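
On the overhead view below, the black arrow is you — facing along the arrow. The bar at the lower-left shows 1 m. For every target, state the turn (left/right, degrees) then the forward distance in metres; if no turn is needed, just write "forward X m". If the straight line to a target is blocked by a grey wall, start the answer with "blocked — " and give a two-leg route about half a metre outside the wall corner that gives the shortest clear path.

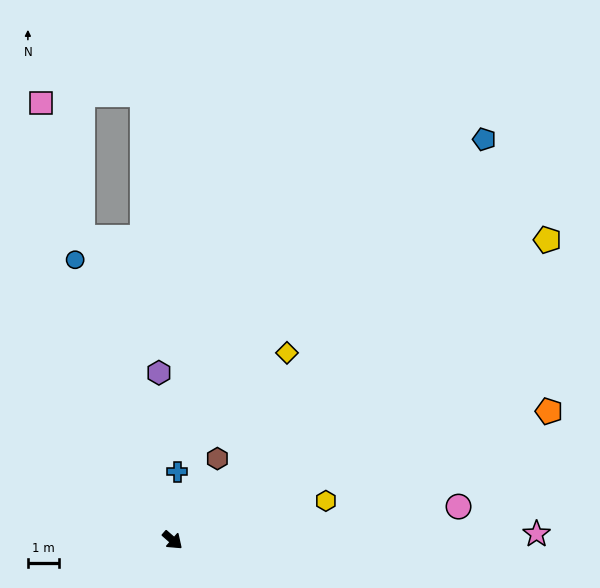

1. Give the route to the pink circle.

turn left 48°, forward 9.3 m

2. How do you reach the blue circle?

turn left 150°, forward 9.6 m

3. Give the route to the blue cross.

turn left 127°, forward 2.2 m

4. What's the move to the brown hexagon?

turn left 102°, forward 3.0 m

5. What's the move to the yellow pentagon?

turn left 80°, forward 15.6 m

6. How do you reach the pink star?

turn left 42°, forward 11.8 m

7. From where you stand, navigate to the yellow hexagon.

turn left 56°, forward 5.1 m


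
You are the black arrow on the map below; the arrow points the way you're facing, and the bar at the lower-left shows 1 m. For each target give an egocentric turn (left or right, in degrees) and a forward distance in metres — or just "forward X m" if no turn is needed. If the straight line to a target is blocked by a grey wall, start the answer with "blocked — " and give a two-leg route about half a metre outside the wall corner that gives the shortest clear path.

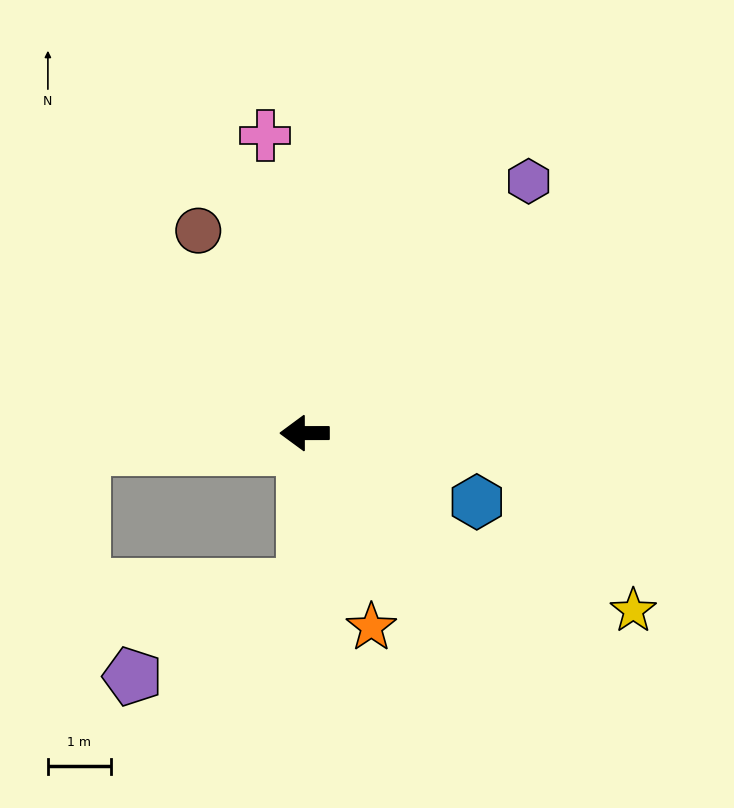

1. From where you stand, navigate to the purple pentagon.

blocked — turn left 89°, forward 2.4 m, then turn right 61°, forward 3.1 m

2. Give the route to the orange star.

turn left 109°, forward 3.3 m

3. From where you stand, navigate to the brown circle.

turn right 62°, forward 3.6 m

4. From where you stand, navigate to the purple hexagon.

turn right 132°, forward 5.3 m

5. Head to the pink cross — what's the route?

turn right 83°, forward 4.8 m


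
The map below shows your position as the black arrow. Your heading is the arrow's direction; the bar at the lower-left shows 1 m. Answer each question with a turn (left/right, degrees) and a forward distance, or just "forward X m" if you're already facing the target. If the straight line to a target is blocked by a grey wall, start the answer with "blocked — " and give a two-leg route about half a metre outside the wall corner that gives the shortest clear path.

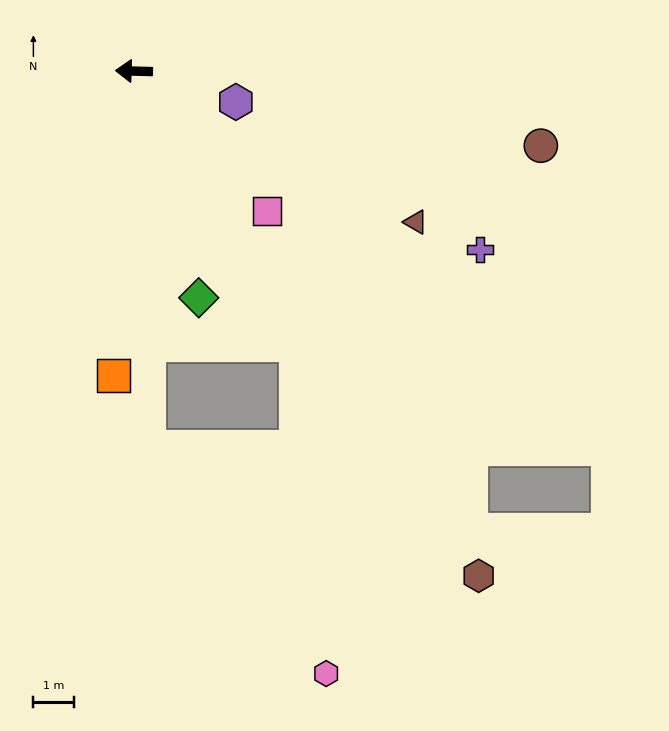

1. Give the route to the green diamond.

turn left 108°, forward 5.8 m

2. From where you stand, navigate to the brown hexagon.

turn left 126°, forward 15.0 m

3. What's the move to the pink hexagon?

blocked — turn left 122°, forward 7.8 m, then turn right 25°, forward 8.1 m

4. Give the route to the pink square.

turn left 135°, forward 4.7 m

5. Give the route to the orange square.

turn left 88°, forward 7.5 m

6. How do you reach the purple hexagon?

turn left 165°, forward 2.6 m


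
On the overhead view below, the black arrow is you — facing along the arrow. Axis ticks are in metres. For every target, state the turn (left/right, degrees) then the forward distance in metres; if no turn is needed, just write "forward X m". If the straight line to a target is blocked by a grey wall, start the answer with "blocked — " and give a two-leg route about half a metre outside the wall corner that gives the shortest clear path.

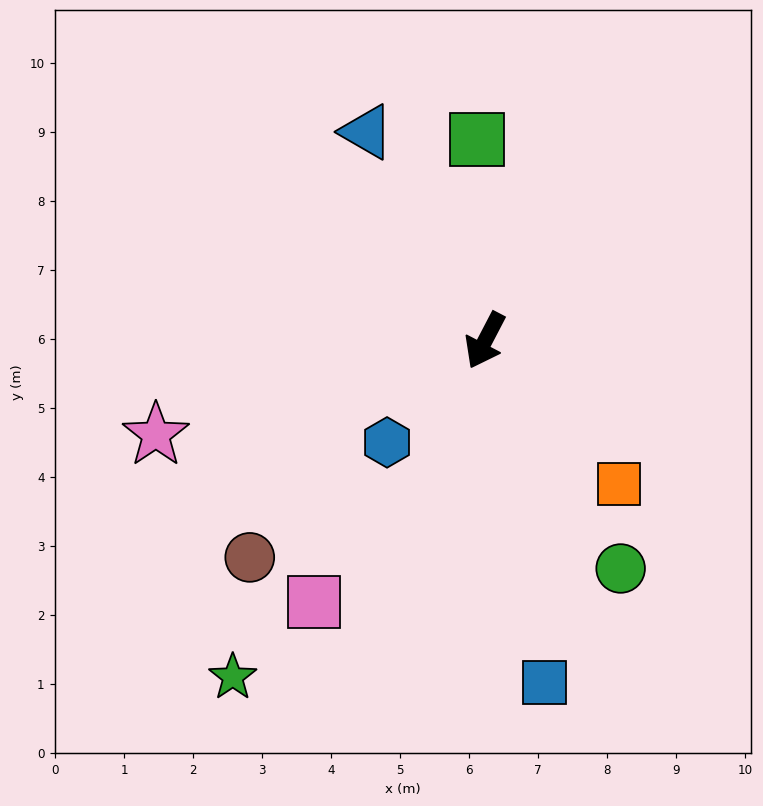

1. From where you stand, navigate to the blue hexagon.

turn right 16°, forward 2.0 m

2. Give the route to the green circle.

turn left 58°, forward 3.8 m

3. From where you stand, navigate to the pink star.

turn right 47°, forward 5.0 m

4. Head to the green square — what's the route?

turn right 150°, forward 2.9 m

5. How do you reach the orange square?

turn left 71°, forward 2.8 m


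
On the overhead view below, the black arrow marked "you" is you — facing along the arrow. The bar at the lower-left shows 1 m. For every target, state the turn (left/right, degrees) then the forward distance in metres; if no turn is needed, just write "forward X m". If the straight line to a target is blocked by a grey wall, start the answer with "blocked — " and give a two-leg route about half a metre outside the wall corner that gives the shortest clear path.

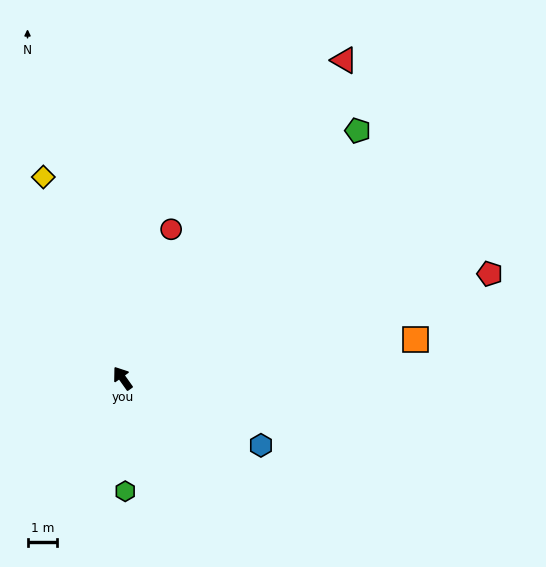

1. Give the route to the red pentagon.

turn right 110°, forward 12.9 m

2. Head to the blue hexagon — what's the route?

turn right 151°, forward 5.2 m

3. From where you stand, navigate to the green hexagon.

turn left 146°, forward 3.8 m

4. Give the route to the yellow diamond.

turn right 14°, forward 7.3 m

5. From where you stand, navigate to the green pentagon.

turn right 79°, forward 11.5 m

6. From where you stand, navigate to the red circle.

turn right 53°, forward 5.3 m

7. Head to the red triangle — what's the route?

turn right 70°, forward 13.1 m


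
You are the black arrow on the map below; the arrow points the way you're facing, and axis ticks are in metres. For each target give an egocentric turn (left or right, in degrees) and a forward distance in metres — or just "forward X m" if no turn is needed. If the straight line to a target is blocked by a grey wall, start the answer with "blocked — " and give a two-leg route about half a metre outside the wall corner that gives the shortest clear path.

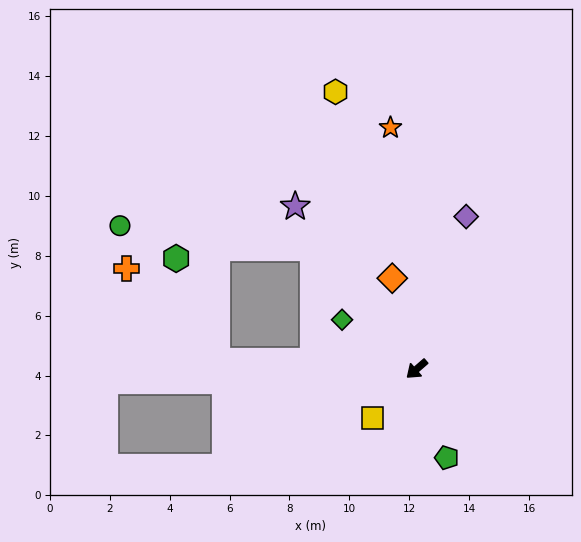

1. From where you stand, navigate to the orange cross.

blocked — turn right 43°, forward 6.7 m, then turn right 43°, forward 4.3 m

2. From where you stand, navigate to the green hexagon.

blocked — turn right 43°, forward 6.7 m, then turn right 66°, forward 3.7 m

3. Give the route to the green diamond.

turn right 74°, forward 3.0 m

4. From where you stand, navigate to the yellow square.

turn left 7°, forward 2.2 m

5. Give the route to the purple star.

turn right 94°, forward 6.8 m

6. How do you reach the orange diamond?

turn right 116°, forward 3.1 m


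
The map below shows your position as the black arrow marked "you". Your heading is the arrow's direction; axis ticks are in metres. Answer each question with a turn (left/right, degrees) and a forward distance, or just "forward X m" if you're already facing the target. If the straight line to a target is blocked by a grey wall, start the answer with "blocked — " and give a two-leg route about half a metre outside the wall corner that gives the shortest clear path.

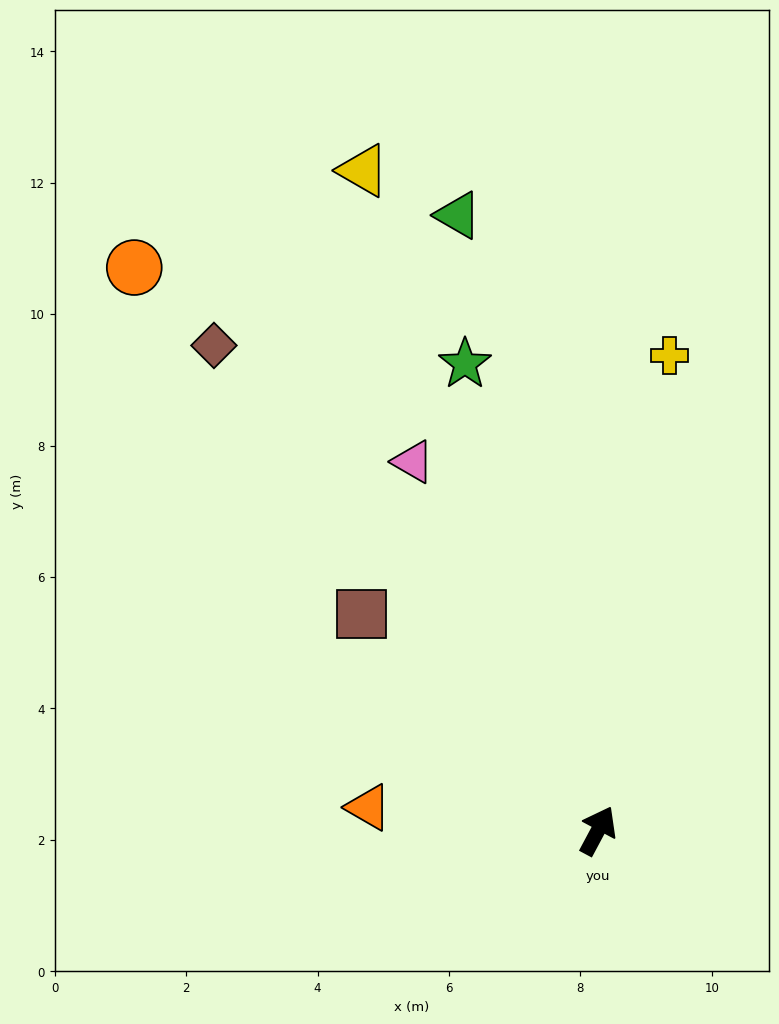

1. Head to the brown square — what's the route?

turn left 76°, forward 4.9 m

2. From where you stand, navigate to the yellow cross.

turn left 20°, forward 7.3 m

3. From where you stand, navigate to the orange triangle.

turn left 112°, forward 3.5 m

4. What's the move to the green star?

turn left 44°, forward 7.4 m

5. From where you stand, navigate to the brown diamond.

turn left 66°, forward 9.4 m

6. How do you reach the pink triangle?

turn left 55°, forward 6.3 m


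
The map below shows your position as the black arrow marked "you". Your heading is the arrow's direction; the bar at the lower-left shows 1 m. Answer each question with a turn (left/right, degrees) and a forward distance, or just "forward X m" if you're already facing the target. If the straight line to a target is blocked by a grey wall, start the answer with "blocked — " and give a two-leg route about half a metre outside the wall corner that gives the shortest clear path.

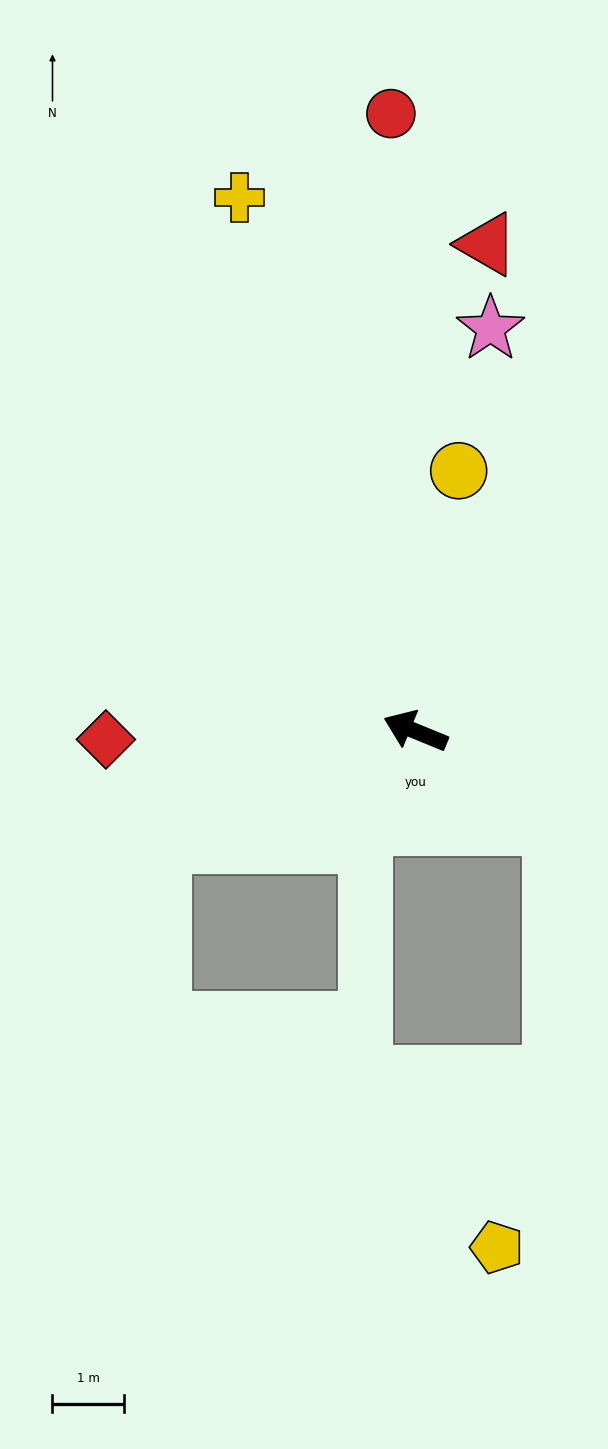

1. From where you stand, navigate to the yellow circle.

turn right 77°, forward 3.7 m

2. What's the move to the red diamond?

turn left 24°, forward 4.3 m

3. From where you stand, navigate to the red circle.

turn right 65°, forward 8.6 m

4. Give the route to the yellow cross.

turn right 49°, forward 7.8 m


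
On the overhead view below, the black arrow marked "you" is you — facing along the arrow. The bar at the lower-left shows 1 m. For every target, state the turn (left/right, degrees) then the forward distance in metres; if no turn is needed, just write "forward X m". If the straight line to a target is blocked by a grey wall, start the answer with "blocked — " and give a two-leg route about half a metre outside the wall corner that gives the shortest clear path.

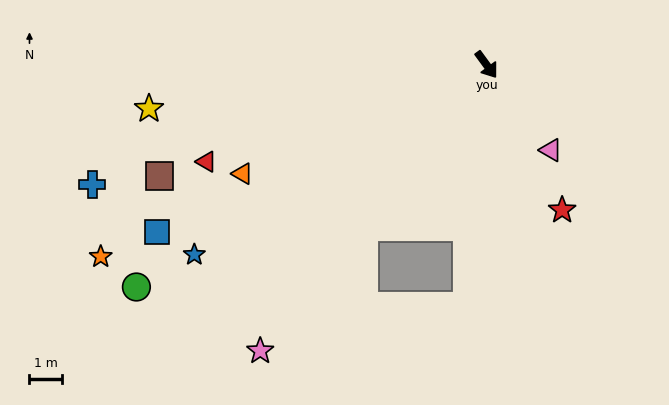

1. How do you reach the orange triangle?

turn right 102°, forward 8.2 m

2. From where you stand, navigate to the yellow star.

turn right 119°, forward 10.4 m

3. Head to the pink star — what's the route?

turn right 75°, forward 11.2 m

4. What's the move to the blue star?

turn right 93°, forward 10.7 m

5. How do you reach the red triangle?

turn right 107°, forward 9.1 m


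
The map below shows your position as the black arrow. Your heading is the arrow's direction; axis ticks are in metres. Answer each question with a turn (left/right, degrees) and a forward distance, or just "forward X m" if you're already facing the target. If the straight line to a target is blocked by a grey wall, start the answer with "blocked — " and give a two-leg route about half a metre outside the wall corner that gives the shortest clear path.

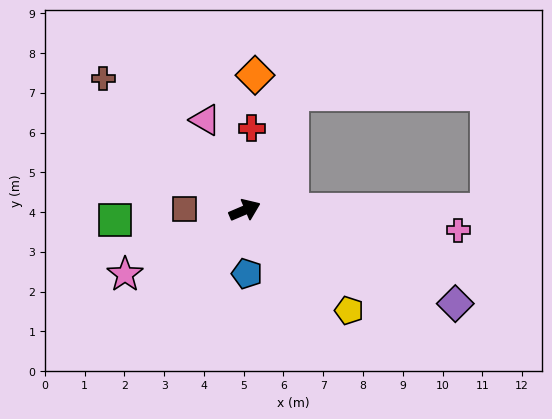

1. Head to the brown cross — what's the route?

turn left 114°, forward 4.9 m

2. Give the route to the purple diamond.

turn right 47°, forward 5.8 m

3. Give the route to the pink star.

turn right 175°, forward 3.4 m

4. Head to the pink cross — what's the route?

turn right 28°, forward 5.4 m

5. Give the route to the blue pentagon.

turn right 111°, forward 1.6 m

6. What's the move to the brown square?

turn left 156°, forward 1.5 m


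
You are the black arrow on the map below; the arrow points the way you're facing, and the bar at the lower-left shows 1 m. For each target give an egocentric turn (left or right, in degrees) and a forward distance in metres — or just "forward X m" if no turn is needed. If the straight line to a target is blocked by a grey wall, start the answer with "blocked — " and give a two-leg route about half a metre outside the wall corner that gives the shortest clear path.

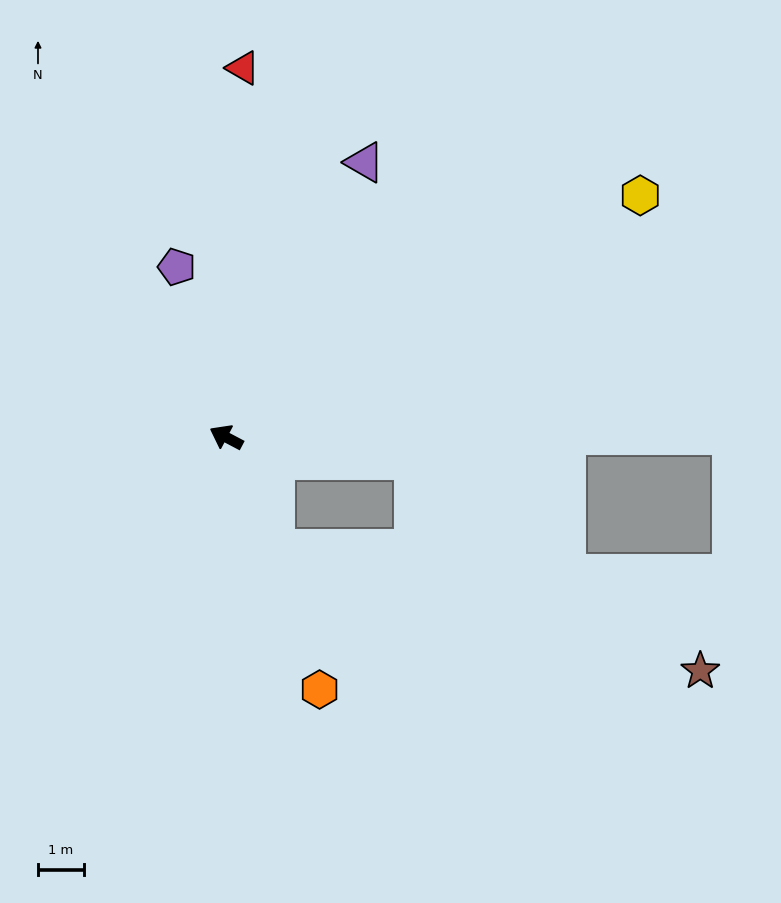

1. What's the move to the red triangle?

turn right 65°, forward 8.0 m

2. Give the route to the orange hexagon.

turn left 138°, forward 5.8 m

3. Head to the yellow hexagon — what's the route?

turn right 122°, forward 10.4 m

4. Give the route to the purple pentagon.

turn right 46°, forward 3.9 m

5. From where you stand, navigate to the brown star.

blocked — turn right 159°, forward 4.1 m, then turn right 29°, forward 7.7 m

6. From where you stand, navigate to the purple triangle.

turn right 89°, forward 6.7 m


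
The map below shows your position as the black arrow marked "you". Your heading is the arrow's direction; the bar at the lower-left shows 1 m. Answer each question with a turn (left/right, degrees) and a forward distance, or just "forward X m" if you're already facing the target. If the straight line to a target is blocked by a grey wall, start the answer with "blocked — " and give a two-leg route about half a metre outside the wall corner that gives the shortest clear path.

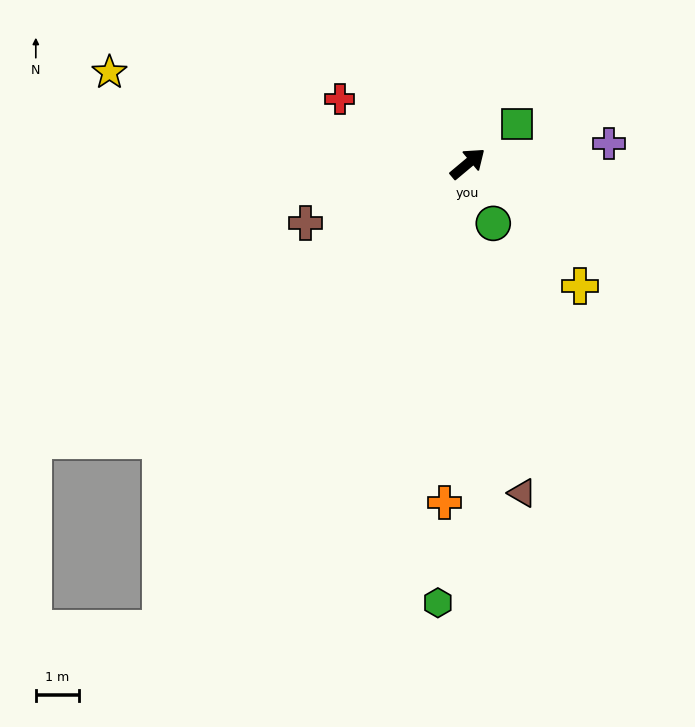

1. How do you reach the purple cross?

turn right 32°, forward 3.3 m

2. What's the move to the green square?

forward 1.5 m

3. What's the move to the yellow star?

turn left 126°, forward 8.6 m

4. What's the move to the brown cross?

turn left 160°, forward 4.0 m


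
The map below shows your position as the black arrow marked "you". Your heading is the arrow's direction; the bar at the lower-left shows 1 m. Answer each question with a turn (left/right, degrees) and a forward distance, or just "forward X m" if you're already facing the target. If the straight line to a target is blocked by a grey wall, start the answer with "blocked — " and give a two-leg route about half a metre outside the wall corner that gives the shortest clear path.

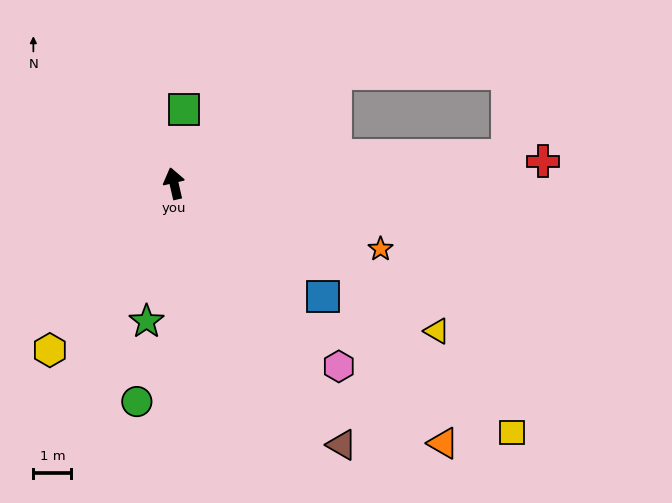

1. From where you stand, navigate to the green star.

turn left 156°, forward 3.7 m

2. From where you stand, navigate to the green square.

turn right 21°, forward 2.0 m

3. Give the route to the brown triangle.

turn right 160°, forward 8.2 m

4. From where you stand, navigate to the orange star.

turn right 121°, forward 5.7 m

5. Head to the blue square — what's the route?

turn right 140°, forward 4.9 m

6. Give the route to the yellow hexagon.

turn left 130°, forward 5.5 m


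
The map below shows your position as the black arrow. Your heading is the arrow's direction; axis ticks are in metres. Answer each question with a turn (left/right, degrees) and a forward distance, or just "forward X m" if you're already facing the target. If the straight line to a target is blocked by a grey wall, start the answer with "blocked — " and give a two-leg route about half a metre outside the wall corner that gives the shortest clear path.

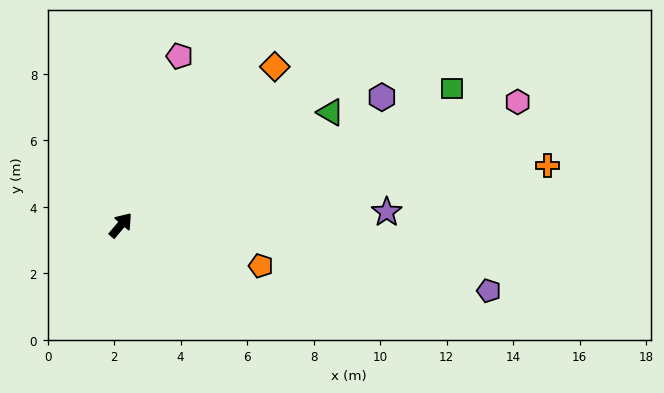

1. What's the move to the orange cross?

turn right 42°, forward 13.0 m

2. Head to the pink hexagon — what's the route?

turn right 32°, forward 12.5 m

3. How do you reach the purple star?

turn right 47°, forward 8.0 m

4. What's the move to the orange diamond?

turn right 4°, forward 6.6 m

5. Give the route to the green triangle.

turn right 21°, forward 7.2 m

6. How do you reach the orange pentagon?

turn right 66°, forward 4.4 m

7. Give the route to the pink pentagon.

turn left 21°, forward 5.4 m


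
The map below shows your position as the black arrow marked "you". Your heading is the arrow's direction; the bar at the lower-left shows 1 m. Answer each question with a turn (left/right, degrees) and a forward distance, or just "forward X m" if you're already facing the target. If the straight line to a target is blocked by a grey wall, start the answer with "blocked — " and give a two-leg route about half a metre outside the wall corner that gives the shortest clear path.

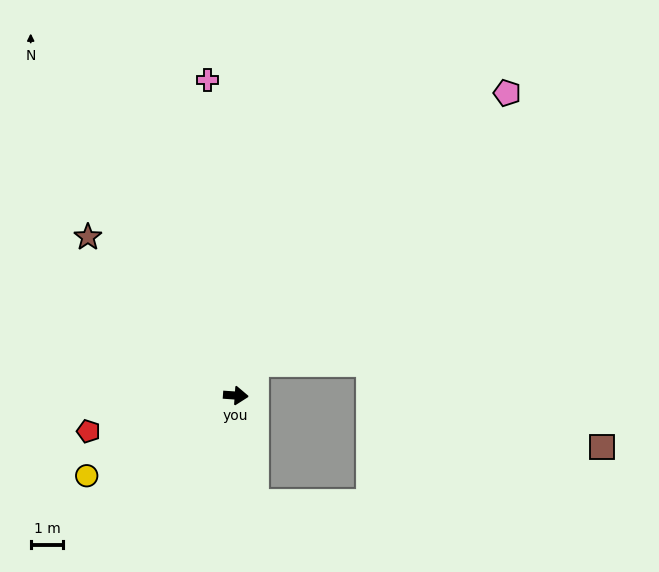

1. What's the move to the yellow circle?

turn right 148°, forward 5.2 m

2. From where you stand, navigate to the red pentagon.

turn right 162°, forward 4.6 m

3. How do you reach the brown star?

turn left 137°, forward 6.6 m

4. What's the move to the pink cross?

turn left 99°, forward 9.7 m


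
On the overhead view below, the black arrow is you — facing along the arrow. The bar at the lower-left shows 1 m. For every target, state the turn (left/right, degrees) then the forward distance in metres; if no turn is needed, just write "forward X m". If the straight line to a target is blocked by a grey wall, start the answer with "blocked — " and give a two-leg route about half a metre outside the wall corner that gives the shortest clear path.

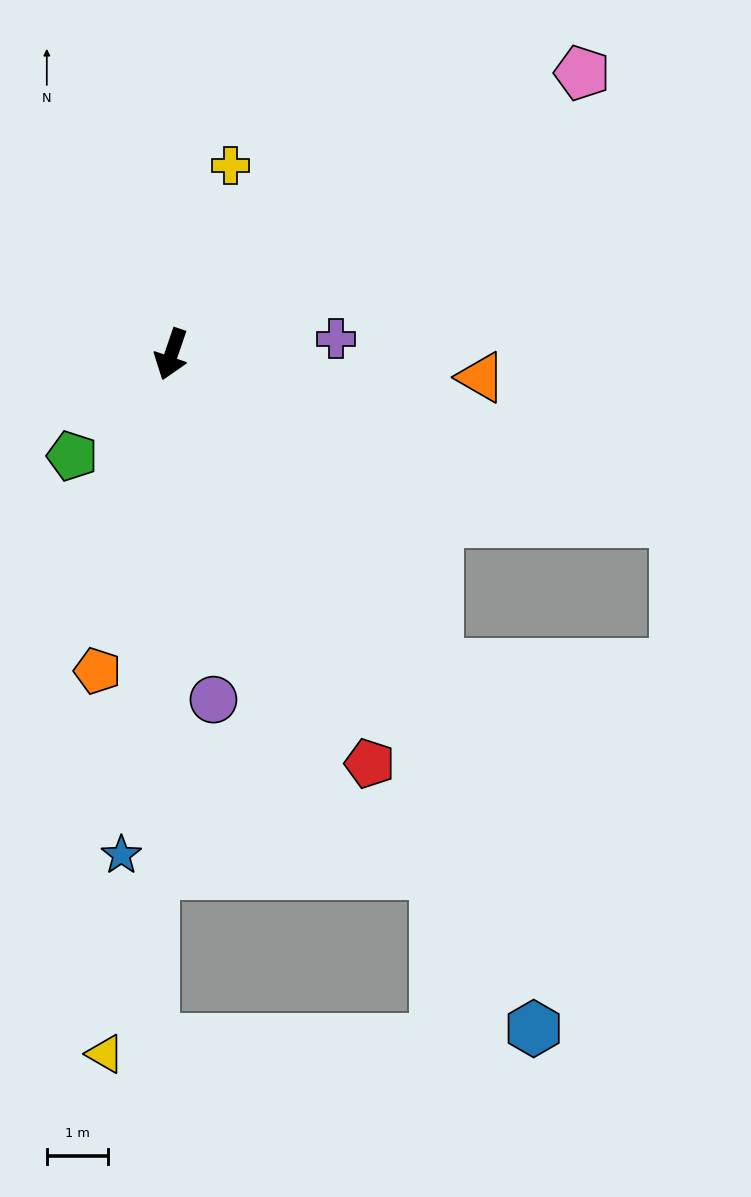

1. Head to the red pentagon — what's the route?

turn left 45°, forward 7.5 m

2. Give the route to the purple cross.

turn left 114°, forward 2.7 m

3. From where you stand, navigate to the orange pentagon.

turn left 6°, forward 5.3 m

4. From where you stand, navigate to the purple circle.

turn left 26°, forward 5.7 m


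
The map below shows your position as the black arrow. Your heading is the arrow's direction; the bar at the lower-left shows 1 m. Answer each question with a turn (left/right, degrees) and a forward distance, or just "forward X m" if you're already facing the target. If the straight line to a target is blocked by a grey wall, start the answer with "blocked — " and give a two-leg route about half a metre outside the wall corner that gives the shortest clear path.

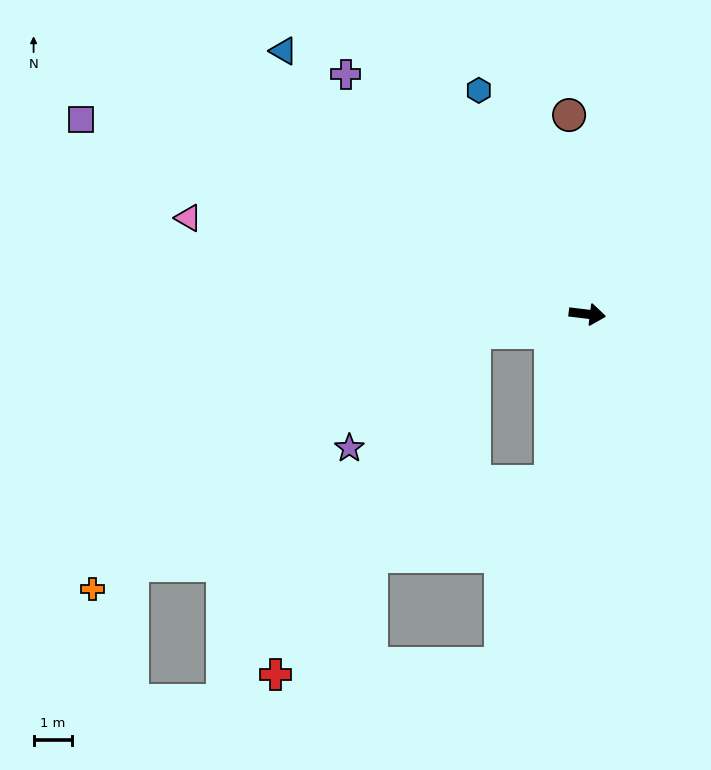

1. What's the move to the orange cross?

blocked — turn right 164°, forward 3.0 m, then turn left 25°, forward 11.9 m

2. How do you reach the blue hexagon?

turn left 123°, forward 6.4 m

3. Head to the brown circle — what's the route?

turn left 102°, forward 5.2 m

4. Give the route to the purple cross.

turn left 142°, forward 8.8 m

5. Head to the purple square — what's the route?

turn left 166°, forward 14.1 m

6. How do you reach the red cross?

blocked — turn right 164°, forward 3.0 m, then turn left 51°, forward 10.3 m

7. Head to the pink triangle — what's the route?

turn left 173°, forward 10.6 m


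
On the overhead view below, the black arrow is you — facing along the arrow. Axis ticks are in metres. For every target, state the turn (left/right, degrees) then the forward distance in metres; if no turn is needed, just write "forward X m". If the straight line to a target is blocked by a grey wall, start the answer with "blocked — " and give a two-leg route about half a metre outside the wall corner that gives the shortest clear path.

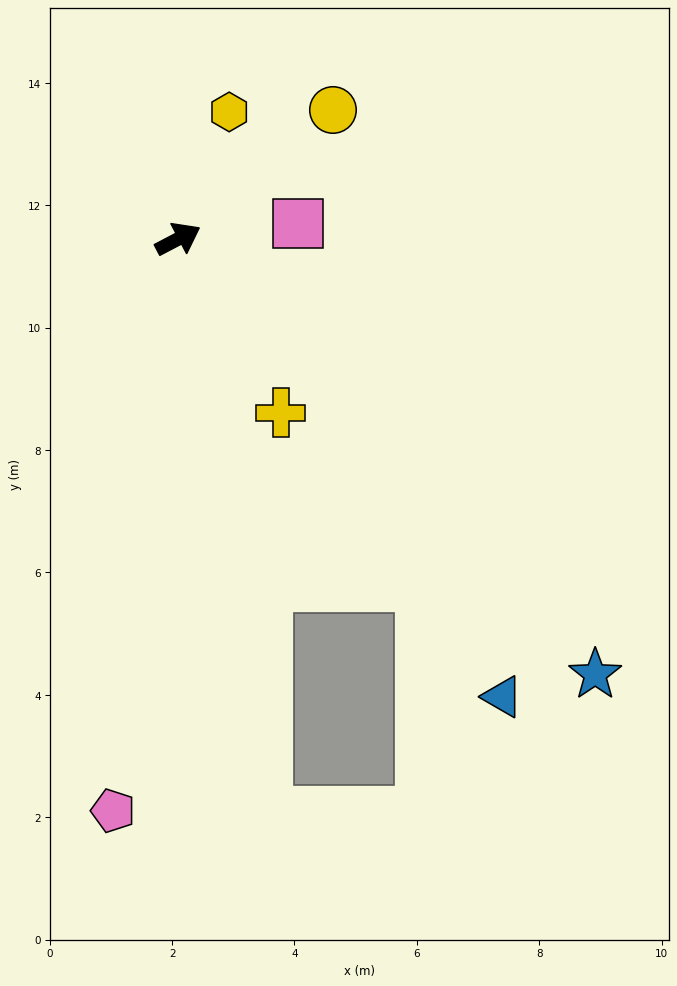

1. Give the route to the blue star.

turn right 74°, forward 9.9 m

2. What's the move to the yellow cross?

turn right 87°, forward 3.3 m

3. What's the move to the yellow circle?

turn left 12°, forward 3.3 m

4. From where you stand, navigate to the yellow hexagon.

turn left 40°, forward 2.2 m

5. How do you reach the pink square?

turn right 20°, forward 2.0 m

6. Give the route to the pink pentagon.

turn right 124°, forward 9.4 m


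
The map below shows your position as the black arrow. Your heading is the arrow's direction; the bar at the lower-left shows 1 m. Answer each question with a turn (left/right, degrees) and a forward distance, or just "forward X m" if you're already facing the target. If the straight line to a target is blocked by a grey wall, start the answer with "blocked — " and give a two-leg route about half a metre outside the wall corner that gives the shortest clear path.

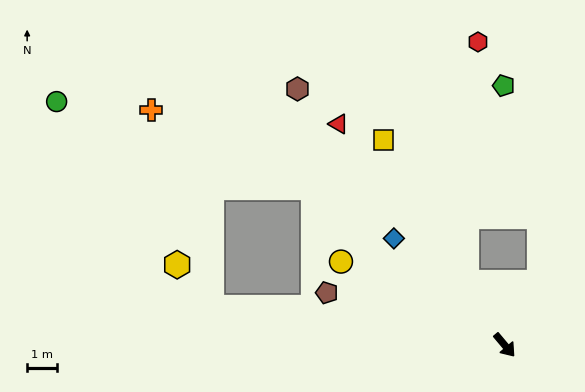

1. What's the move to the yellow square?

turn left 171°, forward 8.0 m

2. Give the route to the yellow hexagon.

blocked — turn right 137°, forward 9.9 m, then turn right 44°, forward 1.8 m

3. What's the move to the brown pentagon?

turn right 146°, forward 6.2 m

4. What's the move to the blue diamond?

turn right 174°, forward 5.1 m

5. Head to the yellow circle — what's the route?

turn right 157°, forward 6.1 m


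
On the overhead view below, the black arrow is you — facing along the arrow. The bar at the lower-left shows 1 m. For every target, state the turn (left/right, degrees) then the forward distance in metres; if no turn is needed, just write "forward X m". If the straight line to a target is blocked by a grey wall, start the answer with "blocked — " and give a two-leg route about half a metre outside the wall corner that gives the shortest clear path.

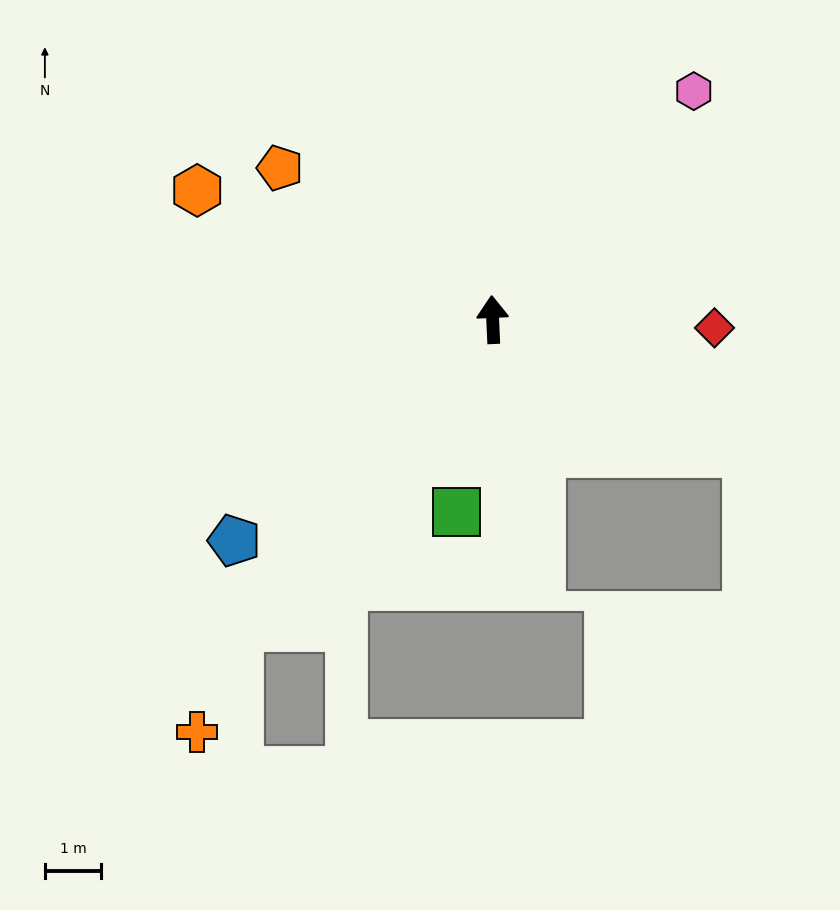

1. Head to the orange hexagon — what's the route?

turn left 64°, forward 5.7 m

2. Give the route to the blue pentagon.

turn left 128°, forward 6.0 m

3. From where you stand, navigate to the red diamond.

turn right 95°, forward 3.9 m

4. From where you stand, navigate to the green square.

turn left 167°, forward 3.5 m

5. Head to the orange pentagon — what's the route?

turn left 52°, forward 4.6 m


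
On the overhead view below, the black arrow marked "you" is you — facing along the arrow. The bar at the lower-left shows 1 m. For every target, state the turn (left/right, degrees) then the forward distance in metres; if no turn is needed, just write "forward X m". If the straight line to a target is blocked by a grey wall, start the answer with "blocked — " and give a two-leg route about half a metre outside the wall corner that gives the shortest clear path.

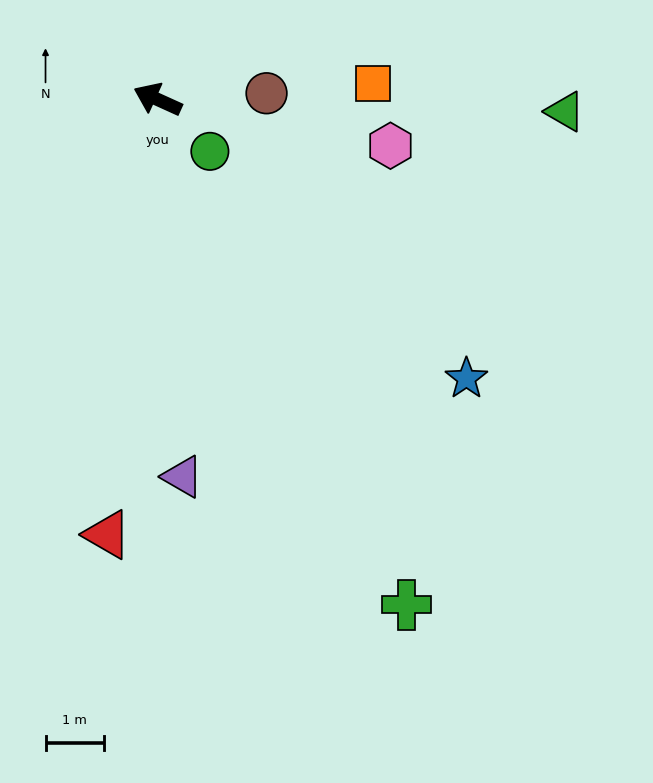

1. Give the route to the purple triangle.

turn left 118°, forward 6.4 m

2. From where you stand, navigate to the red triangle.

turn left 108°, forward 7.5 m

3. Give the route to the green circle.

turn left 160°, forward 1.3 m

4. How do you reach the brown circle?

turn right 152°, forward 1.9 m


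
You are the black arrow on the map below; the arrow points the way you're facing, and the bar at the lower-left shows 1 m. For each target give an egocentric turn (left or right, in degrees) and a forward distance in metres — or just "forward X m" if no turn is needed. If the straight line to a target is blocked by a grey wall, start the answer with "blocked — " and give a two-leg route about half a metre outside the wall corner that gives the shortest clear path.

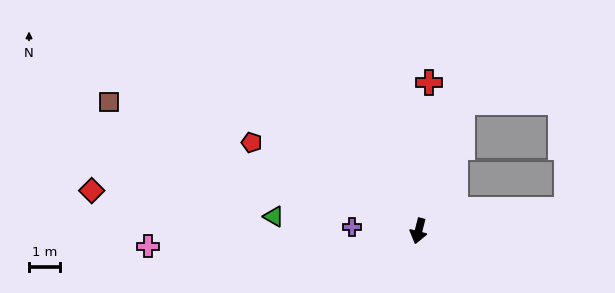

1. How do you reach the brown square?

turn right 98°, forward 10.9 m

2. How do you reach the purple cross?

turn right 79°, forward 2.2 m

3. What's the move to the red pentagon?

turn right 104°, forward 6.1 m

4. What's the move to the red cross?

turn right 170°, forward 4.8 m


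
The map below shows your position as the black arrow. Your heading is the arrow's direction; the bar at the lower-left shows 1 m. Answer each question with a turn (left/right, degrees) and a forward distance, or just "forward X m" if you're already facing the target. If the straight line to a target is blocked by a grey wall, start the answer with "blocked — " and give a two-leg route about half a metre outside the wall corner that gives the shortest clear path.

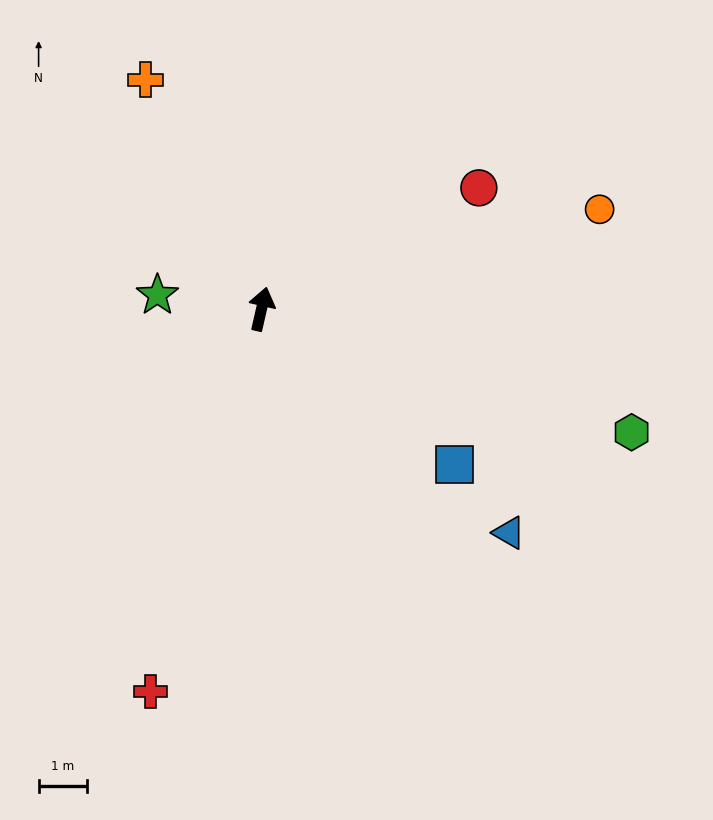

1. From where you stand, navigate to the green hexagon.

turn right 96°, forward 8.1 m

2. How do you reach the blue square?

turn right 116°, forward 5.1 m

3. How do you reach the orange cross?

turn left 40°, forward 5.3 m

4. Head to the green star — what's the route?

turn left 95°, forward 2.2 m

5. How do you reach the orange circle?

turn right 61°, forward 7.3 m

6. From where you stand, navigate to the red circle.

turn right 48°, forward 5.2 m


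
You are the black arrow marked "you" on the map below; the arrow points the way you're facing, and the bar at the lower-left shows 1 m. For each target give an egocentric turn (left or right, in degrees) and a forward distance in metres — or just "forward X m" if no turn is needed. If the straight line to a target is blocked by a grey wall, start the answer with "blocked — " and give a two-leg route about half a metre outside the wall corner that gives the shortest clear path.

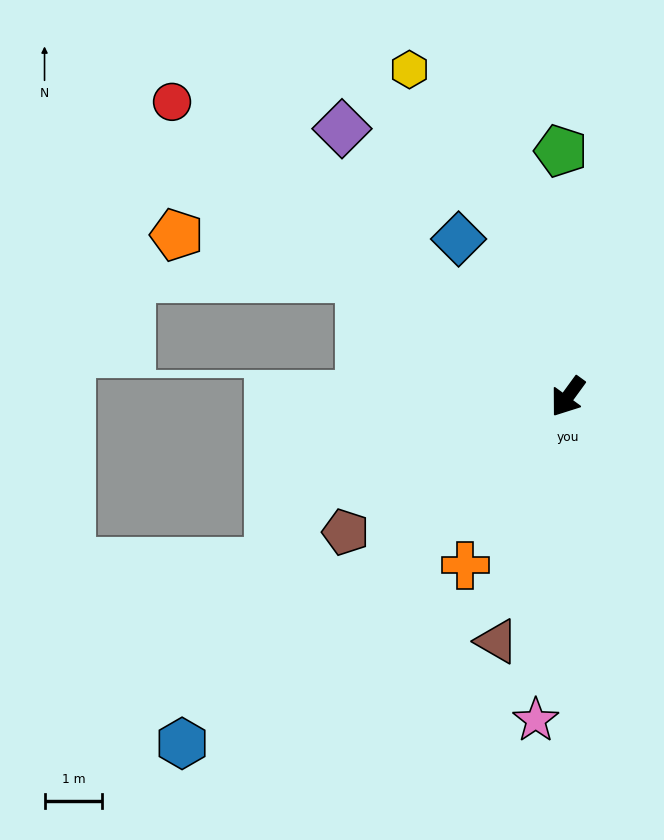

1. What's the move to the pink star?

turn left 30°, forward 5.6 m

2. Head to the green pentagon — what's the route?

turn right 142°, forward 4.2 m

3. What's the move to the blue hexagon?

turn right 12°, forward 9.0 m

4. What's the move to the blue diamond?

turn right 109°, forward 3.3 m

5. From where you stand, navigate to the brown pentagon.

turn right 23°, forward 4.5 m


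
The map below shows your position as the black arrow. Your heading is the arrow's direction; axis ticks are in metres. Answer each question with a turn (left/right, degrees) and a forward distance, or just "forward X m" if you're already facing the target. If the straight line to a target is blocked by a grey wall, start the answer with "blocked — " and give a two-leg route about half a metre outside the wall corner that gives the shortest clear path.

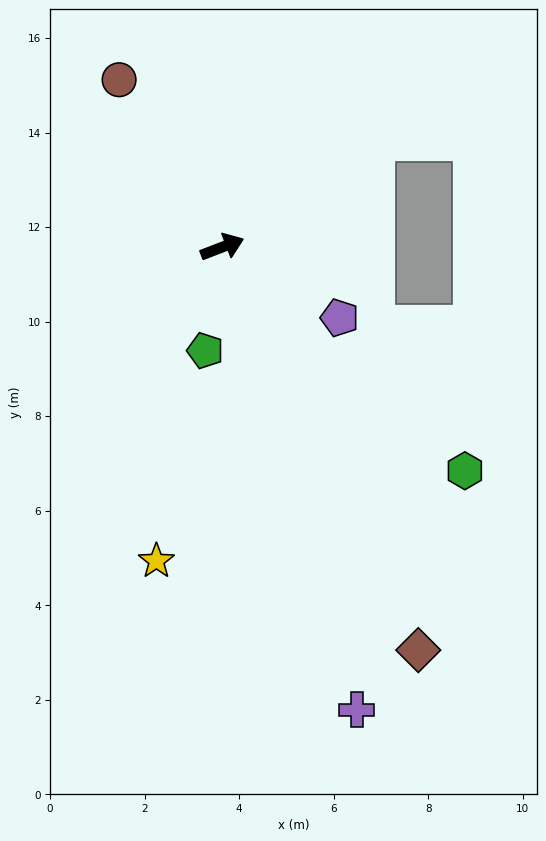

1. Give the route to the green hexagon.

turn right 64°, forward 7.0 m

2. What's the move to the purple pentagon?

turn right 52°, forward 2.9 m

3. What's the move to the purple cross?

turn right 95°, forward 10.2 m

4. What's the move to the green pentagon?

turn right 120°, forward 2.2 m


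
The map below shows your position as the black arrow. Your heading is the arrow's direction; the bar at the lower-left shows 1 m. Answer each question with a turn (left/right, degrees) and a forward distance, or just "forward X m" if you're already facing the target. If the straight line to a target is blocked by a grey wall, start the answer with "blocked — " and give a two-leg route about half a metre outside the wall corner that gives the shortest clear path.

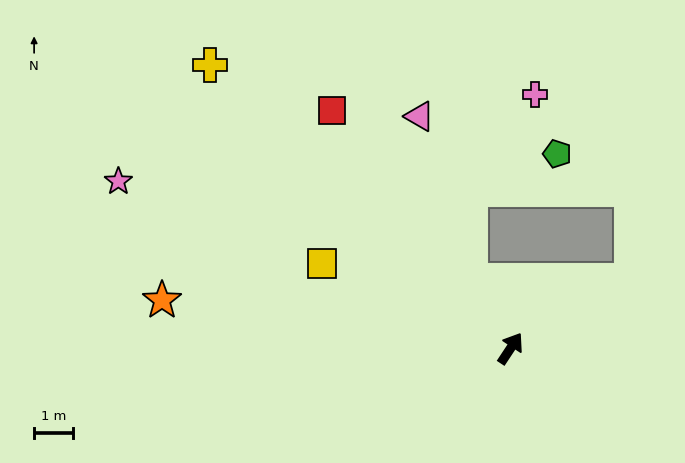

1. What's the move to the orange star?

turn left 116°, forward 8.9 m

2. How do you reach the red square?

turn left 70°, forward 7.6 m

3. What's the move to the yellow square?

turn left 99°, forward 5.3 m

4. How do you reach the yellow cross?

turn left 80°, forward 10.5 m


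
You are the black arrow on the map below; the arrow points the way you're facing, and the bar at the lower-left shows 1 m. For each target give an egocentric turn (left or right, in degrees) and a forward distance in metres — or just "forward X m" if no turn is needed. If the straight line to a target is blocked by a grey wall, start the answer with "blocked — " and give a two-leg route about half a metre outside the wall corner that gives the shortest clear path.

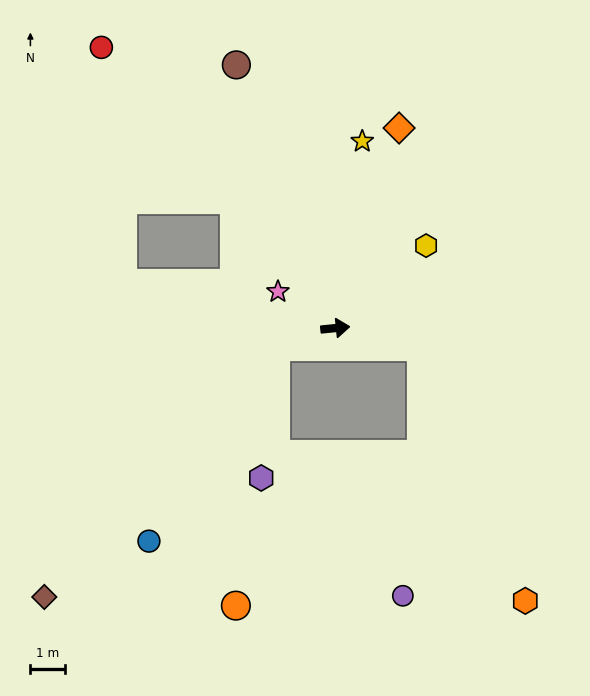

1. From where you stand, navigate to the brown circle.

turn left 105°, forward 8.1 m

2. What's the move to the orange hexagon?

blocked — turn right 18°, forward 2.5 m, then turn right 56°, forward 7.9 m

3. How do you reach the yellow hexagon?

turn left 37°, forward 3.5 m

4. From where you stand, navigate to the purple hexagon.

blocked — turn right 169°, forward 1.8 m, then turn left 67°, forward 3.8 m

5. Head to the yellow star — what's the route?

turn left 76°, forward 5.4 m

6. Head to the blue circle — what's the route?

blocked — turn right 169°, forward 1.8 m, then turn left 40°, forward 6.7 m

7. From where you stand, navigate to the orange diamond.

turn left 67°, forward 6.1 m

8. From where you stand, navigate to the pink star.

turn left 142°, forward 2.0 m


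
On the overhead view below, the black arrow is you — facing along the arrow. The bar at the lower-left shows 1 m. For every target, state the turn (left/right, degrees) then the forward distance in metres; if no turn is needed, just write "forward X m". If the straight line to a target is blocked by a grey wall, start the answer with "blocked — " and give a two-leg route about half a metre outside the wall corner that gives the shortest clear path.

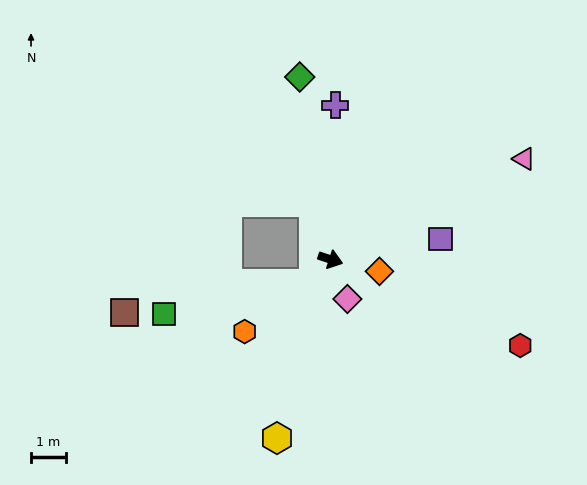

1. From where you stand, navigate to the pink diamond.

turn right 49°, forward 1.2 m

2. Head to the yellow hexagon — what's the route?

turn right 89°, forward 5.3 m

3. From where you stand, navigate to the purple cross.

turn left 106°, forward 4.4 m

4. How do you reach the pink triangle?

turn left 46°, forward 6.2 m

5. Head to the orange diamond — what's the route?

turn left 4°, forward 1.4 m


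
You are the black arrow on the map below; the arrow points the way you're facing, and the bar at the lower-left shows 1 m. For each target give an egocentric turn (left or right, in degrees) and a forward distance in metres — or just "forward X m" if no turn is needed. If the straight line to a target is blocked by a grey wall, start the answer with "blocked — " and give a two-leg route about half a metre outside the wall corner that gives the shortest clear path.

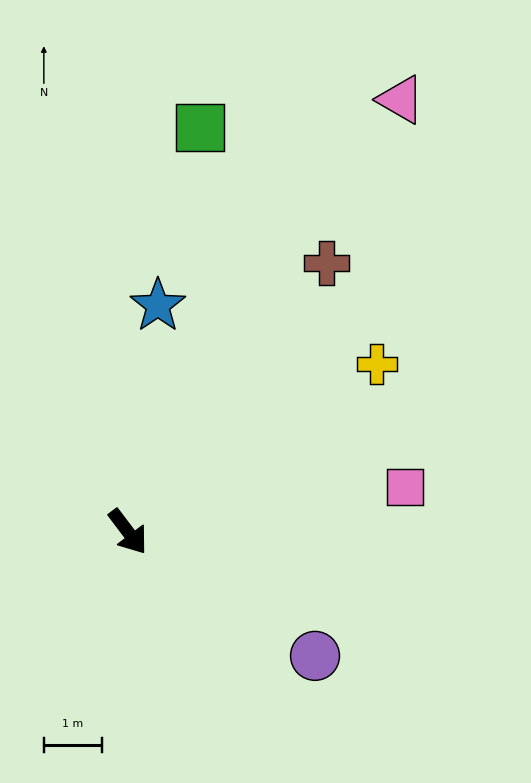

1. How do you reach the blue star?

turn left 135°, forward 3.9 m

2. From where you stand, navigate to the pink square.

turn left 62°, forward 4.8 m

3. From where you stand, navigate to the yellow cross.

turn left 87°, forward 5.1 m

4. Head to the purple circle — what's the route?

turn left 19°, forward 3.8 m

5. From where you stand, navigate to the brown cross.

turn left 106°, forward 5.7 m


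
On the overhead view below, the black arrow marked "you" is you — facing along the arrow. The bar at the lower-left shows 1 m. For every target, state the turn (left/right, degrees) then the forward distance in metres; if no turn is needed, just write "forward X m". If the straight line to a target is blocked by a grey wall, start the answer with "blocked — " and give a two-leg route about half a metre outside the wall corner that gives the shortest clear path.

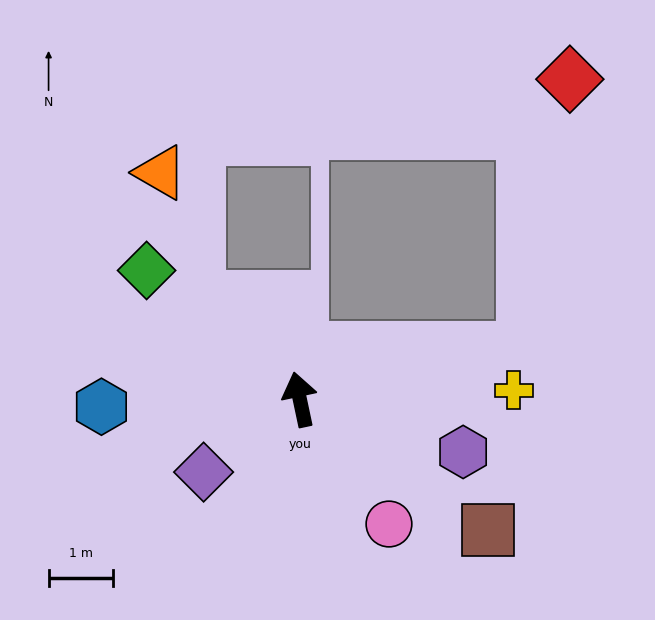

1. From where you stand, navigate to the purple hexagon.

turn right 120°, forward 2.7 m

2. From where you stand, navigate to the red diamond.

blocked — turn right 89°, forward 3.6 m, then turn left 67°, forward 4.3 m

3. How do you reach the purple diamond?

turn left 115°, forward 1.9 m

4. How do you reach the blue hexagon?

turn left 80°, forward 3.1 m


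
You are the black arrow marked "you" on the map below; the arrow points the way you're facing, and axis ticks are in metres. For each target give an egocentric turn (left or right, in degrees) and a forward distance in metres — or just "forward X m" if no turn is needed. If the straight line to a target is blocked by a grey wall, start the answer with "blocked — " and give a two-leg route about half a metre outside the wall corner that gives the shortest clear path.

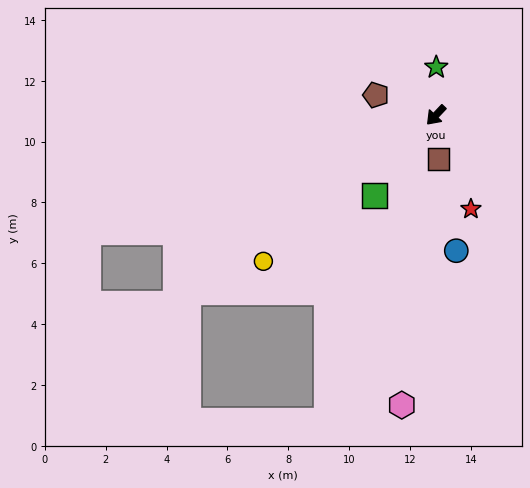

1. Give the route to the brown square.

turn left 47°, forward 1.4 m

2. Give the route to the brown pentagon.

turn right 65°, forward 2.1 m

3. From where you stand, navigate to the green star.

turn right 137°, forward 1.6 m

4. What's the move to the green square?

turn left 6°, forward 3.3 m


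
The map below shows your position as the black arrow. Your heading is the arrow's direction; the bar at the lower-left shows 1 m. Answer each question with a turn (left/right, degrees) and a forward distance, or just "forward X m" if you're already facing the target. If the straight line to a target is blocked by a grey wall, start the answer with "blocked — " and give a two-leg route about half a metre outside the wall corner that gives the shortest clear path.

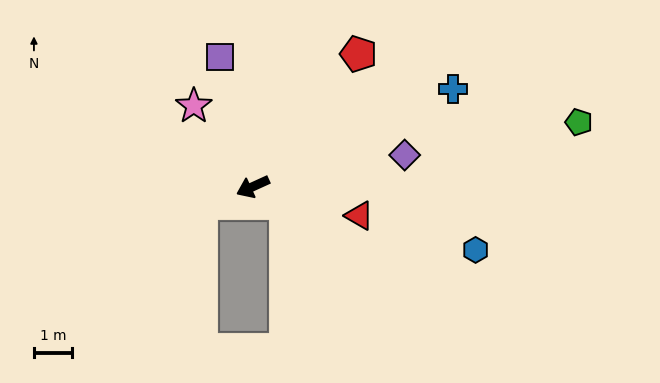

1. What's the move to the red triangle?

turn left 140°, forward 2.9 m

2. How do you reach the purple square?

turn right 100°, forward 3.5 m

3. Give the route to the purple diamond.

turn left 167°, forward 4.1 m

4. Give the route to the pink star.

turn right 78°, forward 2.6 m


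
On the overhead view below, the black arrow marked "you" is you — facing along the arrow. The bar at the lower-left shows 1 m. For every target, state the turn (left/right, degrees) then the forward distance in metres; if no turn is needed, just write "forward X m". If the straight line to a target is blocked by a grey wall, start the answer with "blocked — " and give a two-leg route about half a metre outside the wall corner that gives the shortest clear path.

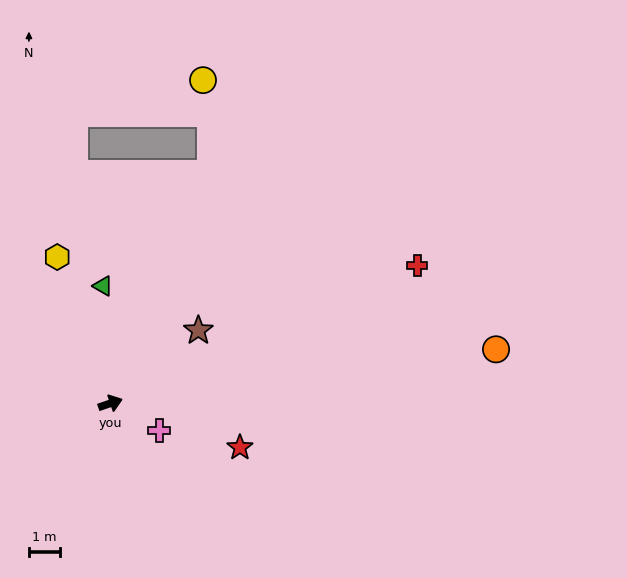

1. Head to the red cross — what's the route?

turn left 5°, forward 10.8 m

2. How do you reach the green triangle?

turn left 75°, forward 3.8 m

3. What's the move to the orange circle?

turn right 11°, forward 12.5 m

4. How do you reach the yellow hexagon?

turn left 91°, forward 5.0 m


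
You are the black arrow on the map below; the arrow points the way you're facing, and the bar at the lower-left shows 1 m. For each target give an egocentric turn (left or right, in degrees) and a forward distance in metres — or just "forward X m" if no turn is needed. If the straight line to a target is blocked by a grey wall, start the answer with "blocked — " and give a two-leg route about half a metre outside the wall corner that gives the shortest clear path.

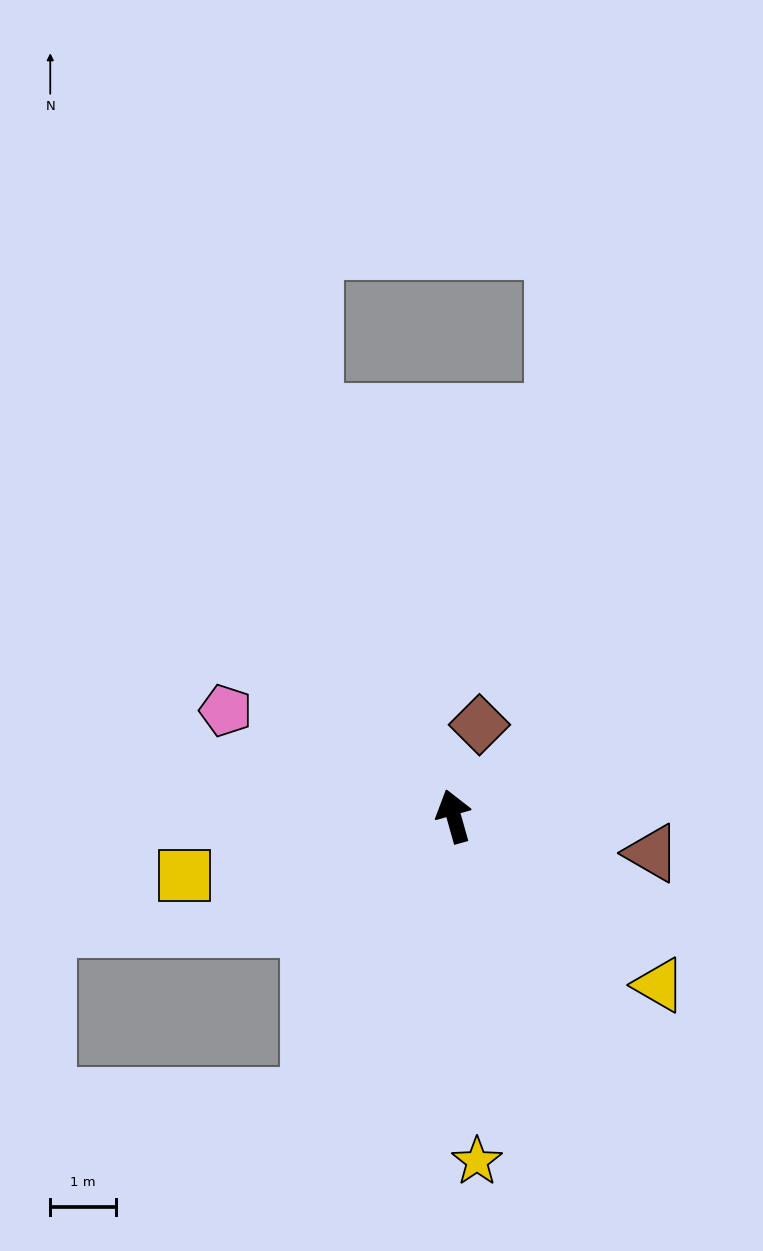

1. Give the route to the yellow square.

turn left 87°, forward 4.2 m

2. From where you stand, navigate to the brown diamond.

turn right 31°, forward 1.4 m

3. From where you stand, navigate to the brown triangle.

turn right 116°, forward 3.0 m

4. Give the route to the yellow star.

turn left 168°, forward 5.2 m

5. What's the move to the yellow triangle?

turn right 145°, forward 4.0 m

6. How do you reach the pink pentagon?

turn left 49°, forward 3.8 m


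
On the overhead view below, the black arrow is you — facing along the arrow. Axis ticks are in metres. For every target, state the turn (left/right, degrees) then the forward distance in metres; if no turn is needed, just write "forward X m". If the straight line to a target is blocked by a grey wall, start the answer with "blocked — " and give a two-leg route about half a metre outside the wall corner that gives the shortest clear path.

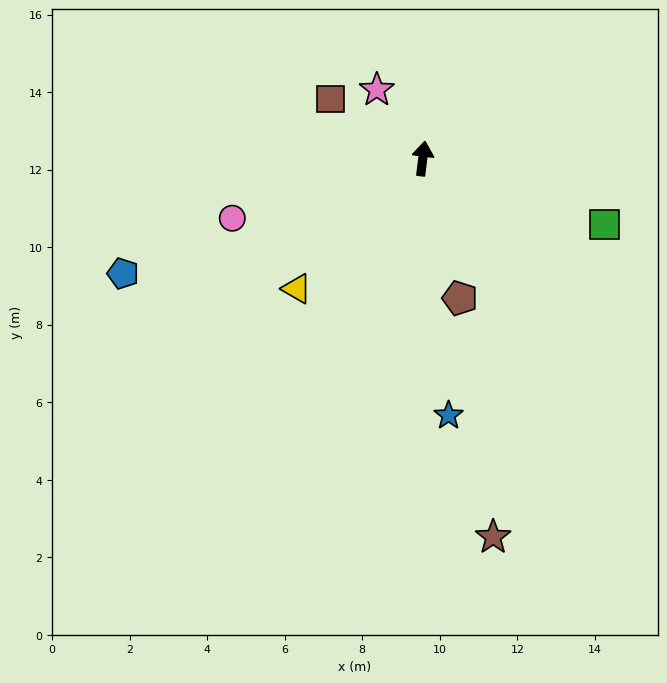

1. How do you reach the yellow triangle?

turn left 143°, forward 4.7 m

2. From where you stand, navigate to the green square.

turn right 103°, forward 5.0 m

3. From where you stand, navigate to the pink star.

turn left 41°, forward 2.1 m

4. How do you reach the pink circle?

turn left 115°, forward 5.1 m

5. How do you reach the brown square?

turn left 64°, forward 2.8 m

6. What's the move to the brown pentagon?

turn right 158°, forward 3.7 m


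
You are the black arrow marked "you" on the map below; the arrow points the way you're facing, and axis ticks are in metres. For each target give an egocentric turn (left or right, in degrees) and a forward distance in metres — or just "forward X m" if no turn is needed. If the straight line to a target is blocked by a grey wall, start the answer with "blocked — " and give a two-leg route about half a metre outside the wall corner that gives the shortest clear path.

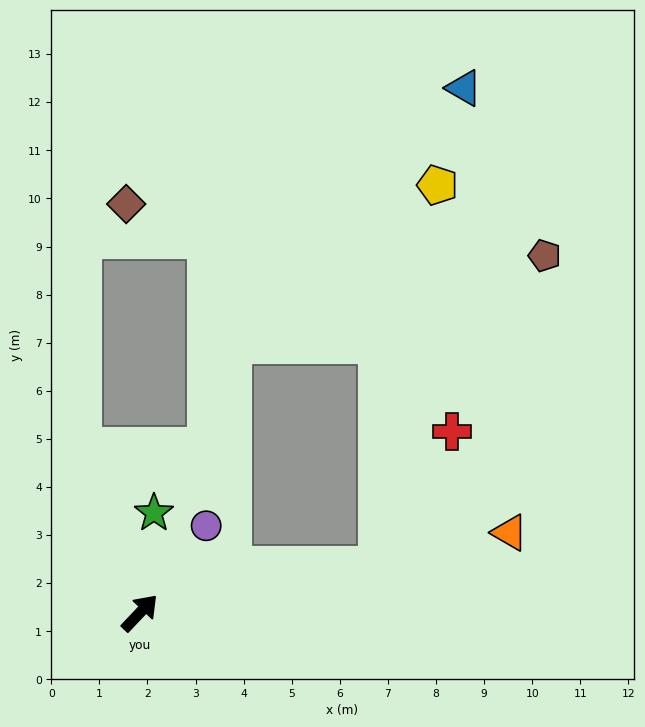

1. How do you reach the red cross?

blocked — turn right 35°, forward 5.1 m, then turn left 50°, forward 3.2 m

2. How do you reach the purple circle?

turn left 6°, forward 2.3 m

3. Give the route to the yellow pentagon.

blocked — turn right 35°, forward 5.1 m, then turn left 70°, forward 8.0 m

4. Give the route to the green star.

turn left 35°, forward 2.1 m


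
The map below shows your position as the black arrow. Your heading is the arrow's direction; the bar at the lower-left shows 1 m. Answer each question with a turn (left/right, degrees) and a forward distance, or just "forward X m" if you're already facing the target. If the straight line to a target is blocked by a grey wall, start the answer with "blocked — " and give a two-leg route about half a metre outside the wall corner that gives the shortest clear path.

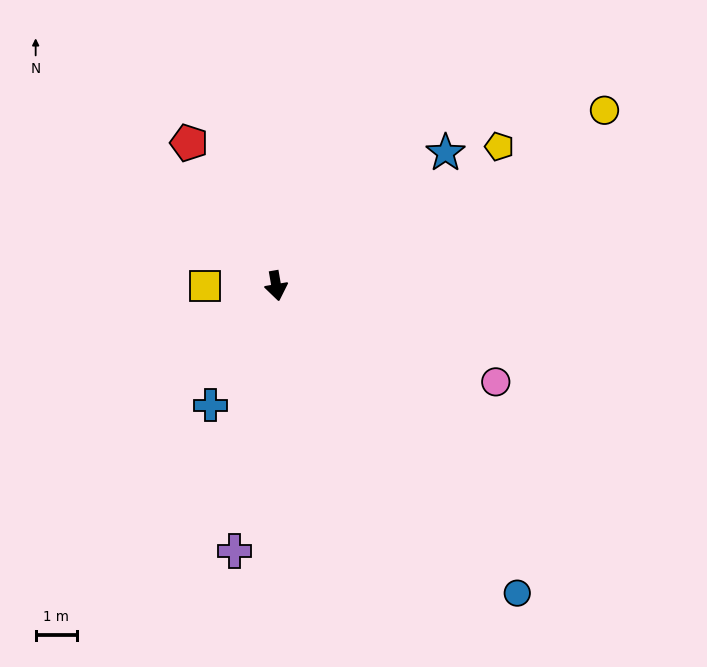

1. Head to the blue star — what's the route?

turn left 118°, forward 5.2 m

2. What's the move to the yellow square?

turn right 100°, forward 1.7 m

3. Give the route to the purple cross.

turn right 19°, forward 6.5 m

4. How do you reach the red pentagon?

turn right 158°, forward 4.0 m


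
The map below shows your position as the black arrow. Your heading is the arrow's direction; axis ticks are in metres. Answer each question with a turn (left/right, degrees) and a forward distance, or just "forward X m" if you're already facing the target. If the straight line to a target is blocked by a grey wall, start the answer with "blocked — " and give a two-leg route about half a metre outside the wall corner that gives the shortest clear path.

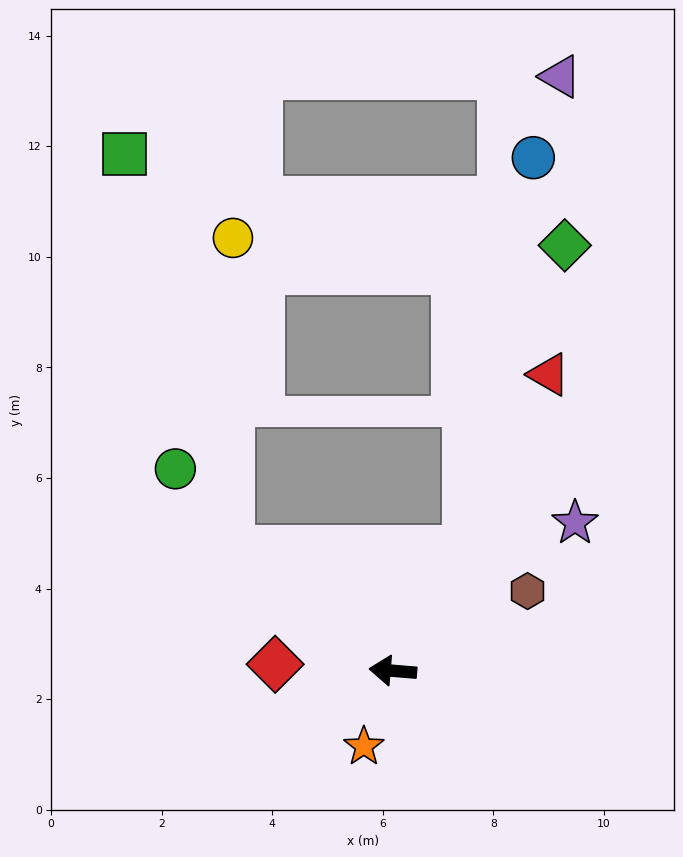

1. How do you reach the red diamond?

forward 2.1 m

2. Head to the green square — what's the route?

blocked — turn right 32°, forward 3.7 m, then turn right 38°, forward 7.4 m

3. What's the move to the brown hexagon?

turn right 145°, forward 2.8 m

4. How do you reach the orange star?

turn left 74°, forward 1.5 m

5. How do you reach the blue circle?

blocked — turn right 116°, forward 2.6 m, then turn left 21°, forward 7.2 m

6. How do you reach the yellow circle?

blocked — turn right 32°, forward 3.7 m, then turn right 54°, forward 5.6 m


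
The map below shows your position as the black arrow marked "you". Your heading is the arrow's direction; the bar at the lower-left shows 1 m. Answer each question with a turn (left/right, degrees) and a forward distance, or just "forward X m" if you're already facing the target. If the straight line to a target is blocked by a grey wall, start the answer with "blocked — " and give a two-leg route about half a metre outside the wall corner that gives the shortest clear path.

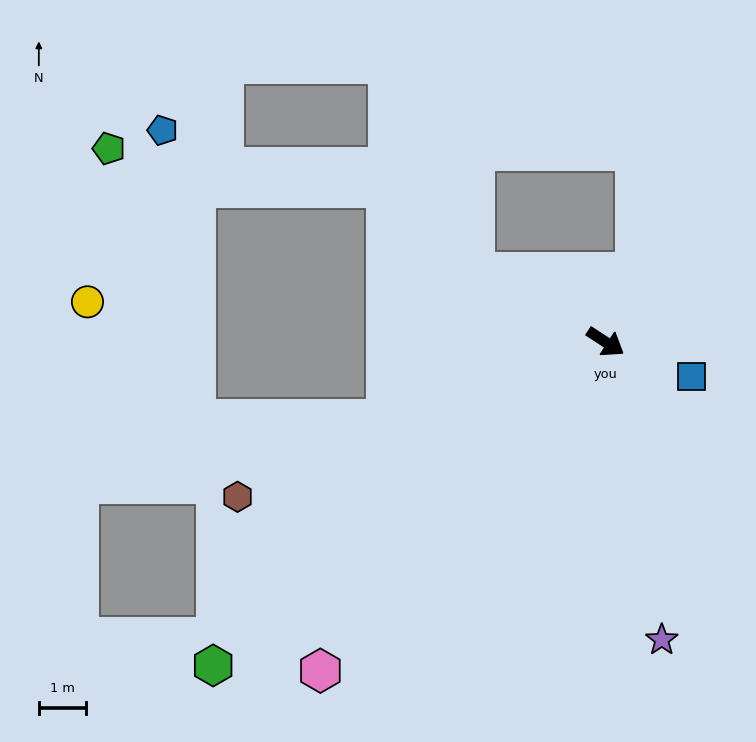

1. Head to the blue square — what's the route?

turn left 11°, forward 2.0 m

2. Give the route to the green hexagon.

turn right 107°, forward 10.7 m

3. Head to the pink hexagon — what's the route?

turn right 98°, forward 9.2 m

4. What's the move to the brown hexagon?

turn right 124°, forward 8.4 m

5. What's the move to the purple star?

turn right 46°, forward 6.4 m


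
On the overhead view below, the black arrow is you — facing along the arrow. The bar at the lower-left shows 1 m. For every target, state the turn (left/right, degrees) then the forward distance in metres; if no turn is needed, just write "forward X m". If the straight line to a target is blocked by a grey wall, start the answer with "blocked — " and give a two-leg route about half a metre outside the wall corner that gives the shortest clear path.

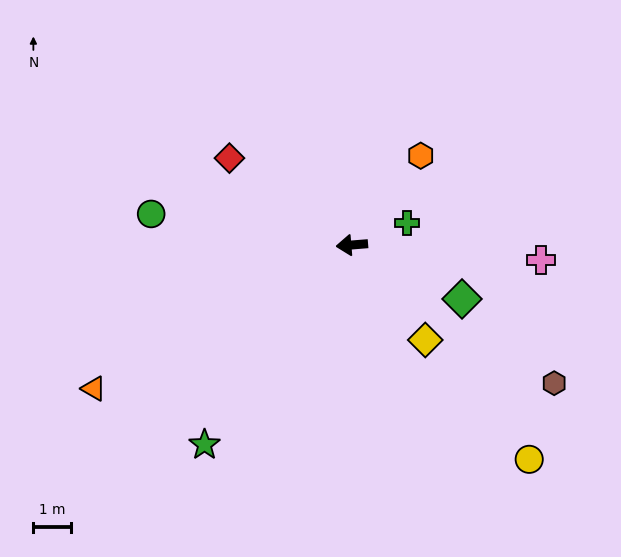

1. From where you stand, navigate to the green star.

turn left 49°, forward 6.6 m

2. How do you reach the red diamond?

turn right 40°, forward 4.0 m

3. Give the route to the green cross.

turn right 163°, forward 1.6 m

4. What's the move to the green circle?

turn right 13°, forward 5.4 m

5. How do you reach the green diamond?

turn left 149°, forward 3.3 m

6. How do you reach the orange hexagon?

turn right 132°, forward 3.0 m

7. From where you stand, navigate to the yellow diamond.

turn left 123°, forward 3.2 m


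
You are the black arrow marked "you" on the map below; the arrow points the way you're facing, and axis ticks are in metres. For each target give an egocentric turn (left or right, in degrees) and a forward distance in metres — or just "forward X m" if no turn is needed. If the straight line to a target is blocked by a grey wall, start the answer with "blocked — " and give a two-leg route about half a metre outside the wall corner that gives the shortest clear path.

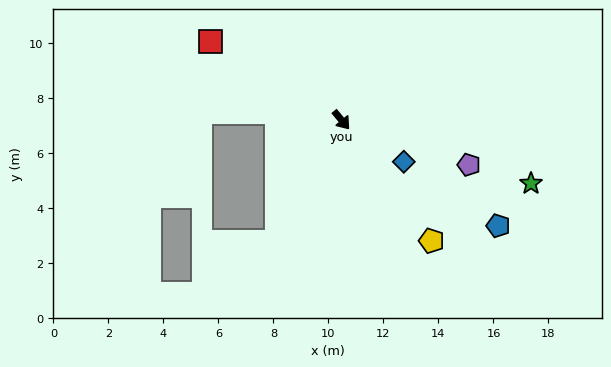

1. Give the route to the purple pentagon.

turn left 31°, forward 4.9 m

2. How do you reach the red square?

turn right 160°, forward 5.5 m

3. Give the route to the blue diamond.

turn left 17°, forward 2.7 m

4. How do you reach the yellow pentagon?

turn right 3°, forward 5.5 m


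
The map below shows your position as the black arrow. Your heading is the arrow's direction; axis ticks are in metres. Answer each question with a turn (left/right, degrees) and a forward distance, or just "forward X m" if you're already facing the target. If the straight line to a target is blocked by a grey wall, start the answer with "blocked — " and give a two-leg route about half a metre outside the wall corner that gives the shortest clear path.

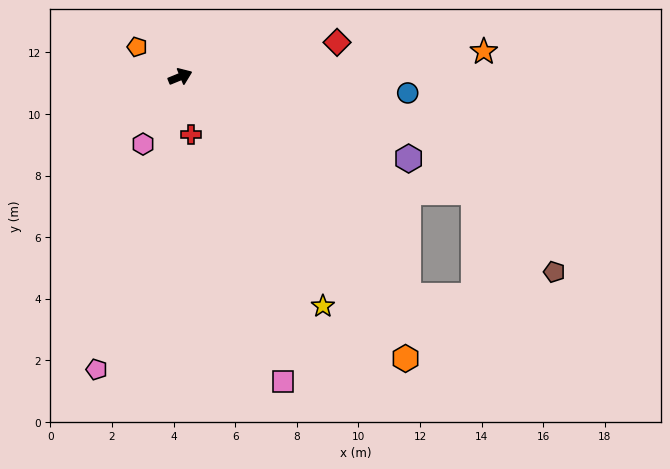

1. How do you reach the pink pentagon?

turn right 128°, forward 9.9 m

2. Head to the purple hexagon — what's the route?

turn right 42°, forward 7.9 m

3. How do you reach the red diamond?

turn right 10°, forward 5.2 m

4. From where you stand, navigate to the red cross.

turn right 102°, forward 1.9 m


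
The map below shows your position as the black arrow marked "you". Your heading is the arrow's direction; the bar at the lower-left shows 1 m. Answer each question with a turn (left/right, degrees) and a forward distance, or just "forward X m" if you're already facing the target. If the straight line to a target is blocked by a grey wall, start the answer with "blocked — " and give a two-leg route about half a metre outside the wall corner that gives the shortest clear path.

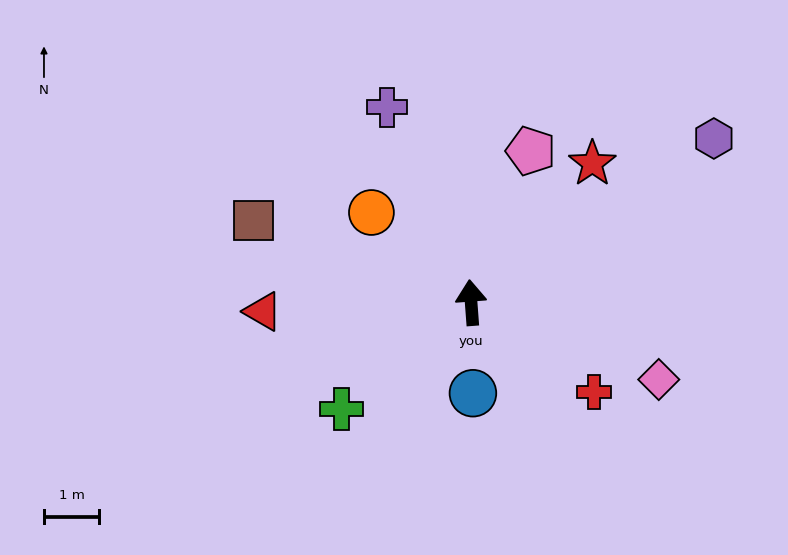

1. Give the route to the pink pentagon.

turn right 26°, forward 2.9 m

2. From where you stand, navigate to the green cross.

turn left 125°, forward 3.0 m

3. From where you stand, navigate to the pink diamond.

turn right 117°, forward 3.7 m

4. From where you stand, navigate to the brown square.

turn left 65°, forward 4.2 m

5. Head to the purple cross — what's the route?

turn left 19°, forward 3.8 m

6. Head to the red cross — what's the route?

turn right 130°, forward 2.7 m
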